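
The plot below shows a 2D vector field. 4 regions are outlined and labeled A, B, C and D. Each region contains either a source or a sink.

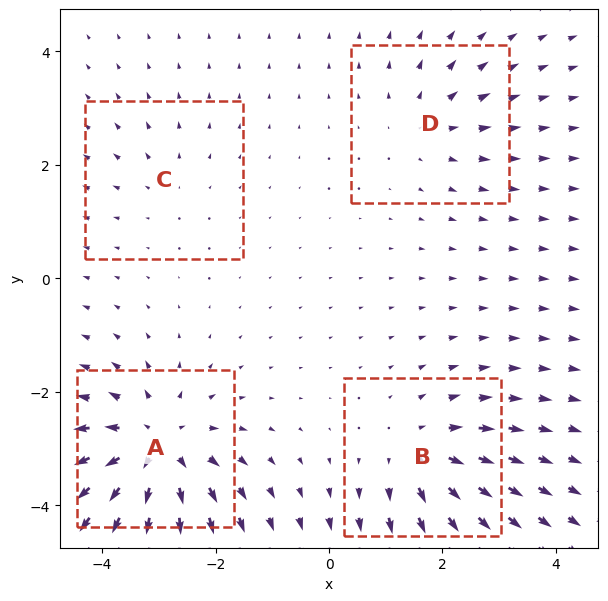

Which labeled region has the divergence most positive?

Divergence at each region's feature centre — A: about +7, B: about +5, C: about +2, D: about +3. Region A is most positive.

A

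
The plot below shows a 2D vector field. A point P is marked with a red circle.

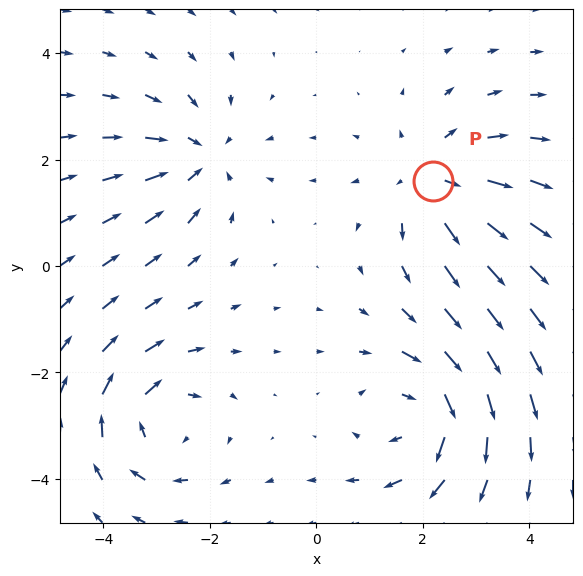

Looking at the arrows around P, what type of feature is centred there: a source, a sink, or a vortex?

At P (2.2, 1.6) the arrows spread outward. Divergence about +4, curl ≈0 — positive divergence with near-zero curl is a source.

source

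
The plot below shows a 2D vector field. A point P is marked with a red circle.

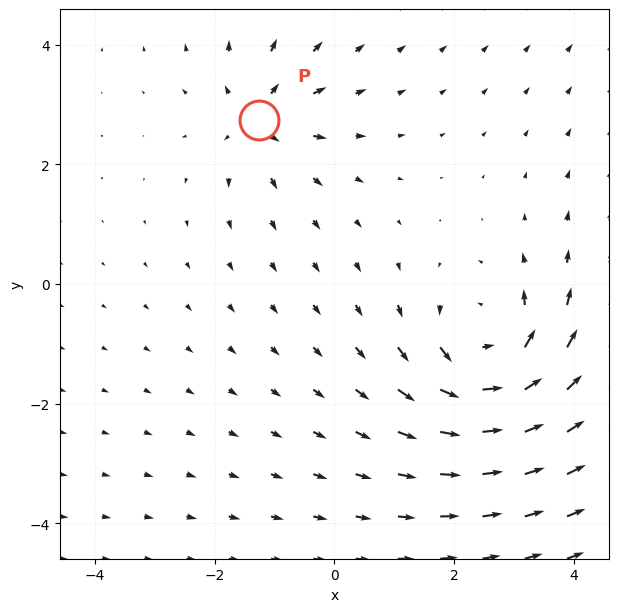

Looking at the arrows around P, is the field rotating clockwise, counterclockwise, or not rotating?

Near P at (-1.3, 2.7) the arrows show no circulation. The curl there is ≈0.

not rotating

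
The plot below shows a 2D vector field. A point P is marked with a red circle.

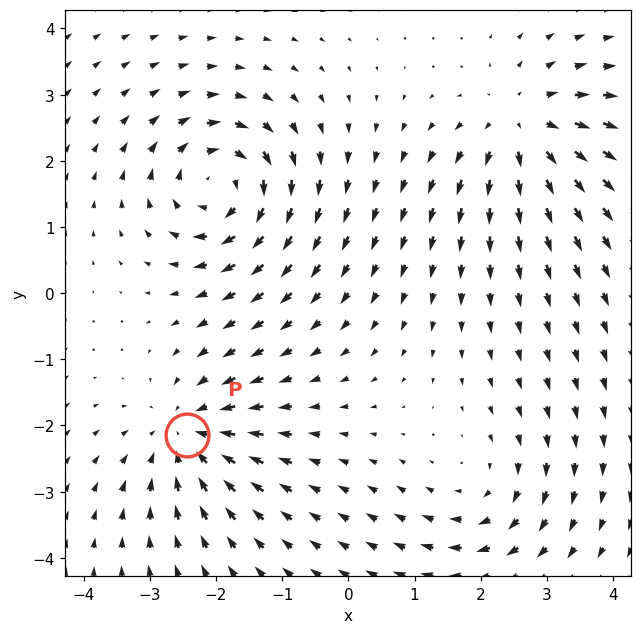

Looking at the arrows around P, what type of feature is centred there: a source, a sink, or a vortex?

sink

At P (-2.4, -2.1) the arrows converge inward. Divergence about -4, curl ≈0 — negative divergence with near-zero curl is a sink.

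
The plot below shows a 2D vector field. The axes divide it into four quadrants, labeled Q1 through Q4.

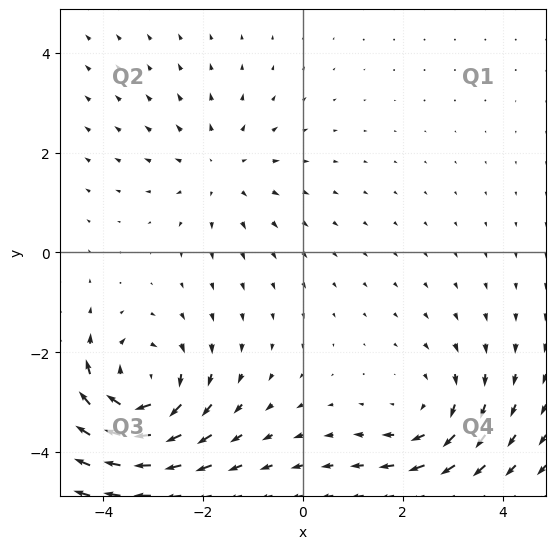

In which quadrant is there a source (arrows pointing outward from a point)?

The source sits at approximately (-1.6, 1.7), which lies in quadrant Q2. The divergence there is about +2, positive as expected for a source.

Q2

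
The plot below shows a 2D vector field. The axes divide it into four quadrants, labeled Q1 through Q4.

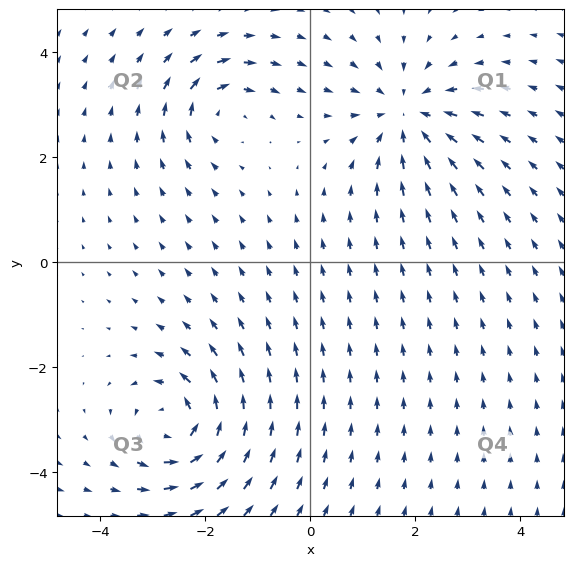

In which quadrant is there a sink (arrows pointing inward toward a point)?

The sink sits at approximately (1.8, 2.8), which lies in quadrant Q1. The divergence there is about -4, negative as expected for a sink.

Q1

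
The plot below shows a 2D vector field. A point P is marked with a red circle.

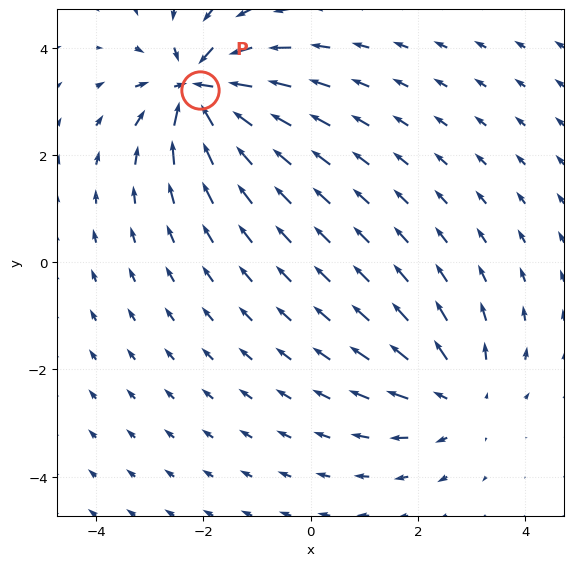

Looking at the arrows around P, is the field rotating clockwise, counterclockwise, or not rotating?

Near P at (-2.1, 3.2) the arrows show no circulation. The curl there is ≈0.

not rotating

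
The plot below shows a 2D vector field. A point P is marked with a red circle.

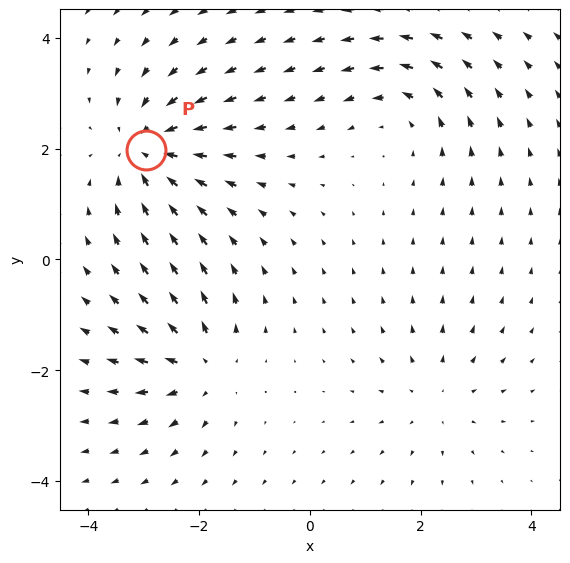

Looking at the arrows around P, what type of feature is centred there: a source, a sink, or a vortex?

sink

At P (-3.0, 2.0) the arrows converge inward. Divergence about -5, curl ≈0 — negative divergence with near-zero curl is a sink.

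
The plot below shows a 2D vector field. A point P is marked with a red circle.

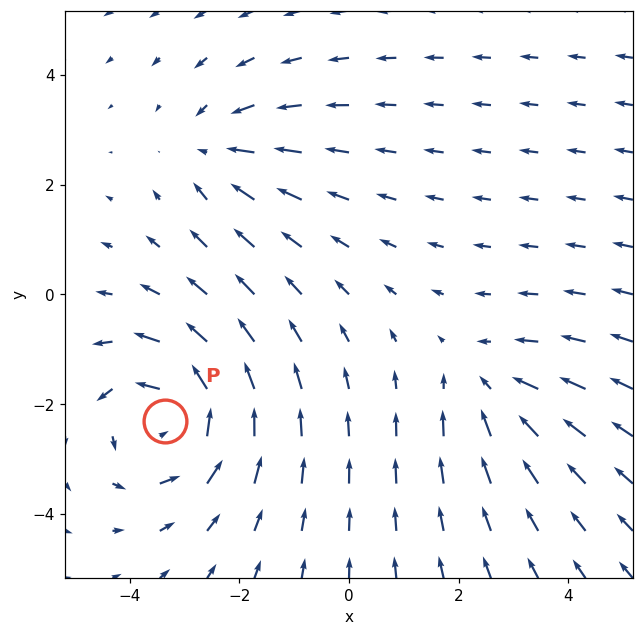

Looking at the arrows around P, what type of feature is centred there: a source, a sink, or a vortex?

vortex

At P (-3.4, -2.3) the arrows circulate counterclockwise. Divergence ≈0, curl about +4 — near-zero divergence with nonzero curl is a vortex.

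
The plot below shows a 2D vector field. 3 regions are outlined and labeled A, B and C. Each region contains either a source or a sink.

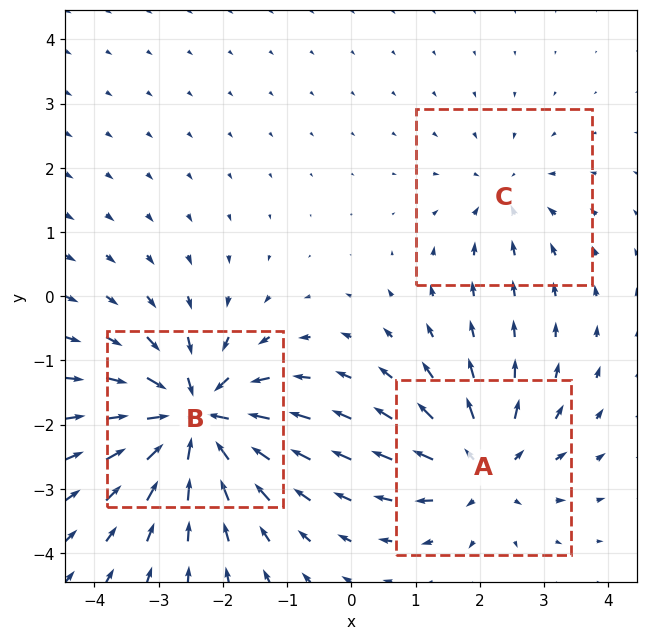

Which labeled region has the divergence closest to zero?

Divergence at each region's feature centre — A: about +4, B: about -6, C: about -2. Region C is closest to zero.

C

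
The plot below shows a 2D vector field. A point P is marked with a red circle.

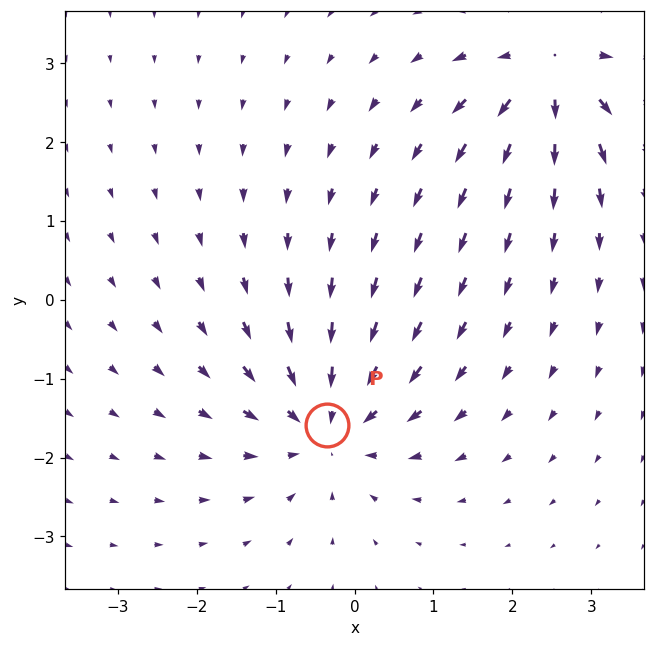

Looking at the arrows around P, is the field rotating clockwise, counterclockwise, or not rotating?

not rotating

Near P at (-0.3, -1.6) the arrows show no circulation. The curl there is ≈0.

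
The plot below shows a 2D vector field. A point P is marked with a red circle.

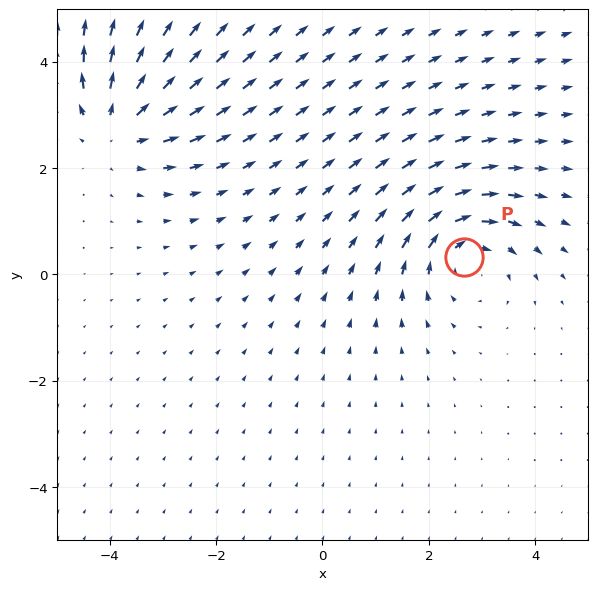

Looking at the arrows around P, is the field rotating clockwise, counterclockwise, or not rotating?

clockwise

Near P at (2.7, 0.3) the arrows circulate clockwise. The curl (z-component) there is about -3; negative curl means clockwise rotation.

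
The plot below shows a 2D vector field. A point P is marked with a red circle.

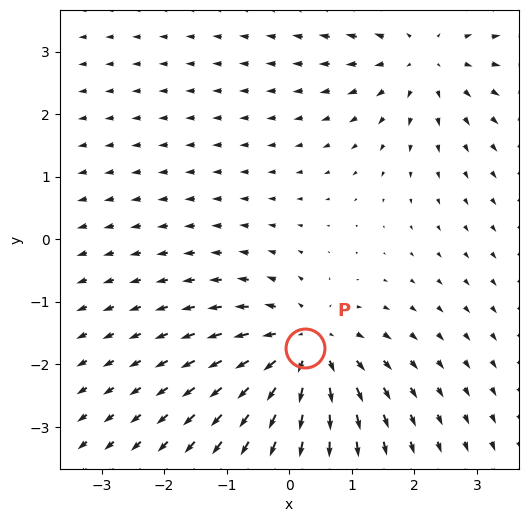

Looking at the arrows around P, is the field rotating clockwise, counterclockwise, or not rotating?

not rotating

Near P at (0.3, -1.7) the arrows show no circulation. The curl there is ≈0.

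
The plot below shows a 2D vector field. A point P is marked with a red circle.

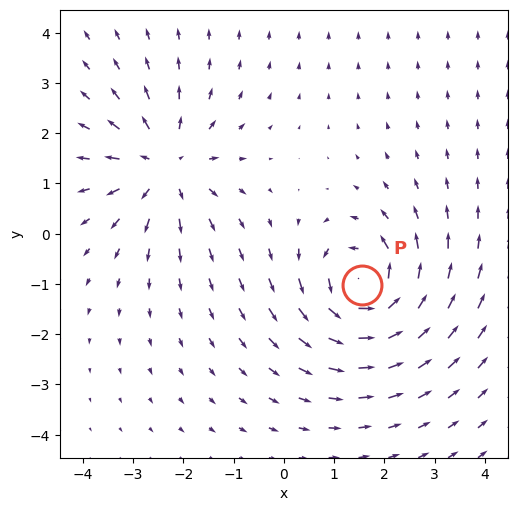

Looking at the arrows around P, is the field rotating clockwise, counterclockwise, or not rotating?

counterclockwise

Near P at (1.6, -1.0) the arrows circulate counterclockwise. The curl (z-component) there is about +5; positive curl means counterclockwise rotation.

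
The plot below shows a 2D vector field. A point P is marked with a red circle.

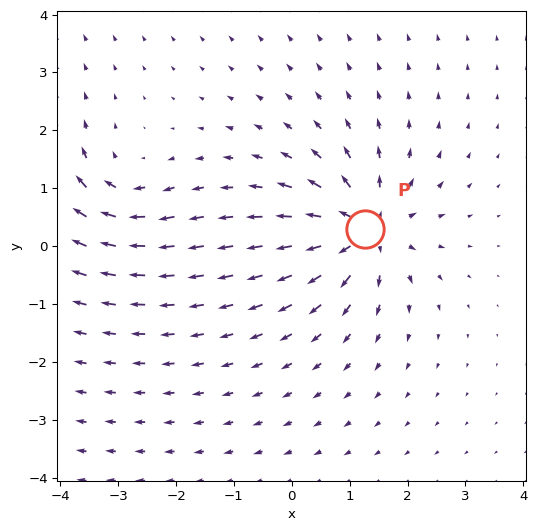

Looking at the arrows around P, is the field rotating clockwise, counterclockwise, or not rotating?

Near P at (1.3, 0.3) the arrows show no circulation. The curl there is ≈0.

not rotating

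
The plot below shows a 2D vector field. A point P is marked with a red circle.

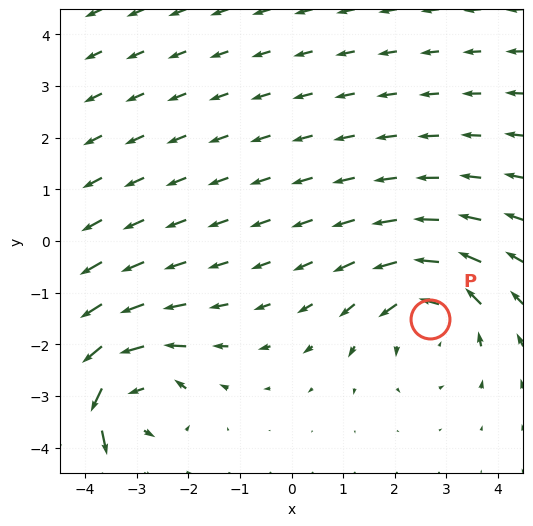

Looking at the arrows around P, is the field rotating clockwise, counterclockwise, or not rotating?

Near P at (2.7, -1.5) the arrows circulate counterclockwise. The curl (z-component) there is about +4; positive curl means counterclockwise rotation.

counterclockwise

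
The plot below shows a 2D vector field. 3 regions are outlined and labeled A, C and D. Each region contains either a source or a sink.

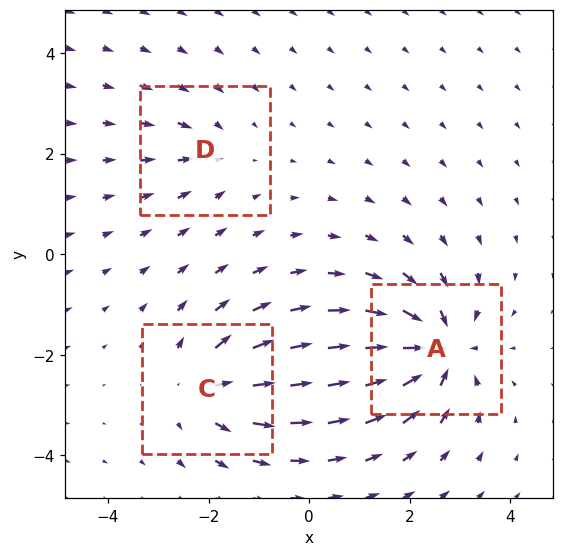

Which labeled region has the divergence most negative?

A

Divergence at each region's feature centre — A: about -5, C: about +4, D: about -2. Region A is most negative.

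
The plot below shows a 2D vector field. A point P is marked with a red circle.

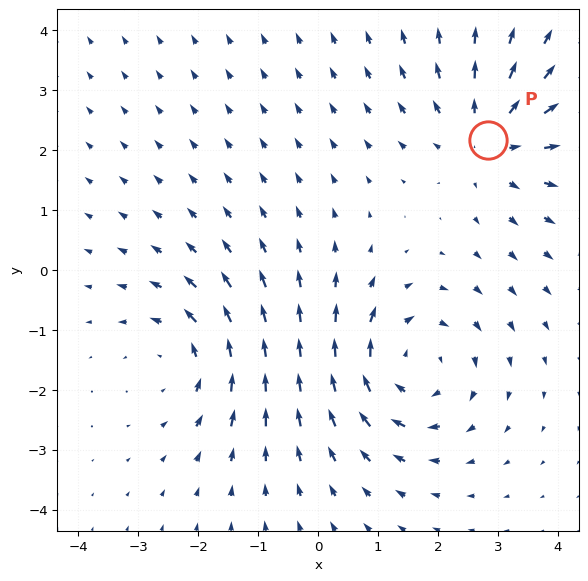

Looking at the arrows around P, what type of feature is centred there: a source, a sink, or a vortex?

At P (2.8, 2.2) the arrows spread outward. Divergence about +3, curl ≈0 — positive divergence with near-zero curl is a source.

source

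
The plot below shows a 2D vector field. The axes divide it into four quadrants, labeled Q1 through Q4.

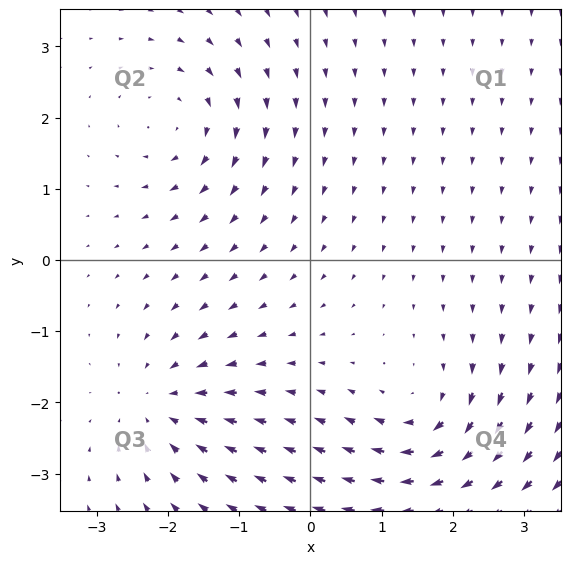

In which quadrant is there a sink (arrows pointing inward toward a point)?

The sink sits at approximately (-2.1, -2.0), which lies in quadrant Q3. The divergence there is about -5, negative as expected for a sink.

Q3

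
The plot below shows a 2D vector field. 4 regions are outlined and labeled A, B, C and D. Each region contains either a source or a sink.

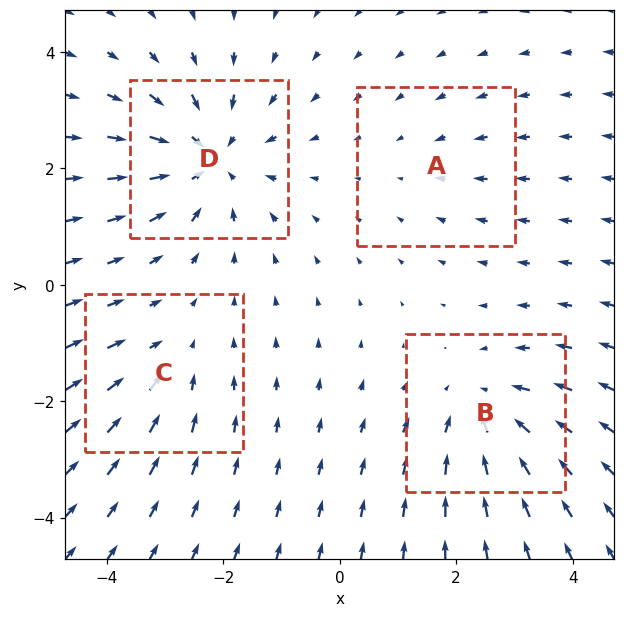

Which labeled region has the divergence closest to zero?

Divergence at each region's feature centre — A: about -2, B: about -5, C: about -3, D: about -6. Region A is closest to zero.

A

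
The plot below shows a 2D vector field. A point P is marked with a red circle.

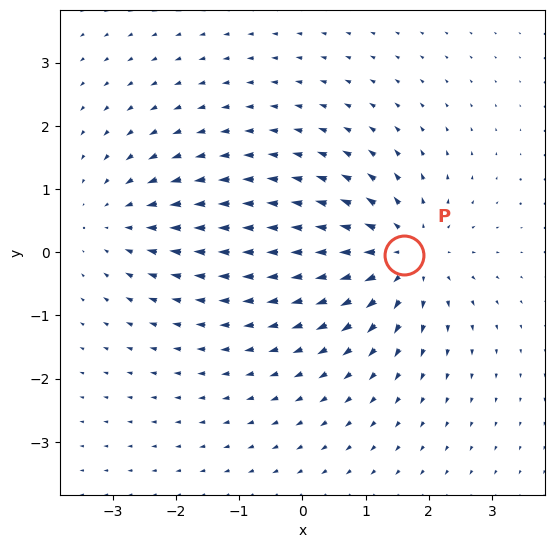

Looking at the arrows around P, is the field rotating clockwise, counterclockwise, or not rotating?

Near P at (1.6, -0.0) the arrows show no circulation. The curl there is ≈0.

not rotating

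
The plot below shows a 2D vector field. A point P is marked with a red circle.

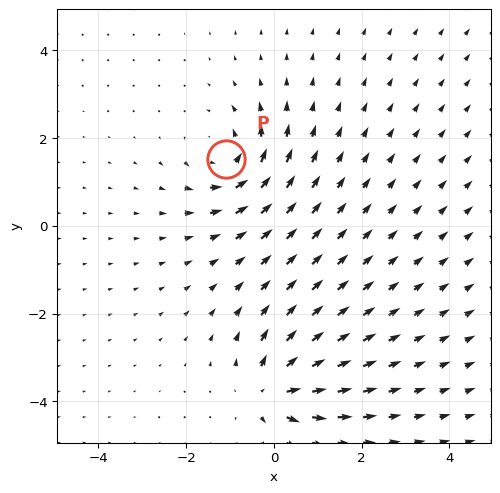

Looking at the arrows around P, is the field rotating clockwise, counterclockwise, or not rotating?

counterclockwise

Near P at (-1.1, 1.5) the arrows circulate counterclockwise. The curl (z-component) there is about +4; positive curl means counterclockwise rotation.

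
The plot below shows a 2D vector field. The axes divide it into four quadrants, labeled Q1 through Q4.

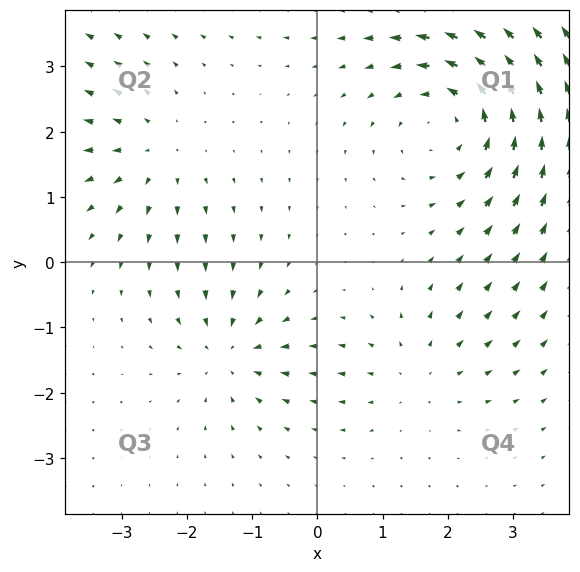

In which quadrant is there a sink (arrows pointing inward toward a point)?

Q3

The sink sits at approximately (-1.3, -1.4), which lies in quadrant Q3. The divergence there is about -4, negative as expected for a sink.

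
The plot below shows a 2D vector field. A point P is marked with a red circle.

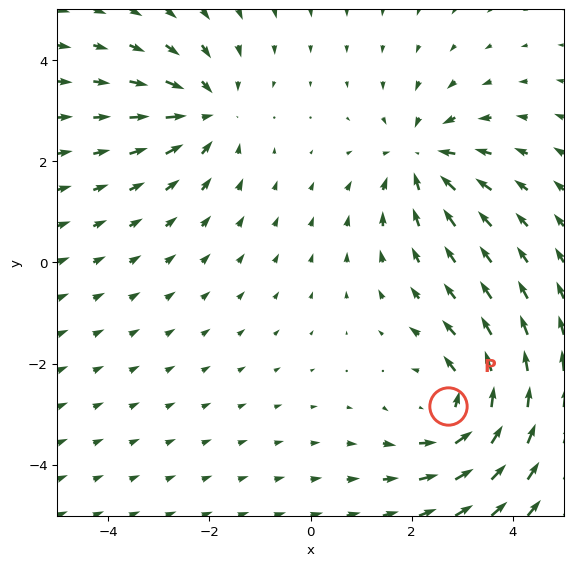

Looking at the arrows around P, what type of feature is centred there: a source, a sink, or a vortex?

At P (2.7, -2.8) the arrows circulate counterclockwise. Divergence ≈0, curl about +3 — near-zero divergence with nonzero curl is a vortex.

vortex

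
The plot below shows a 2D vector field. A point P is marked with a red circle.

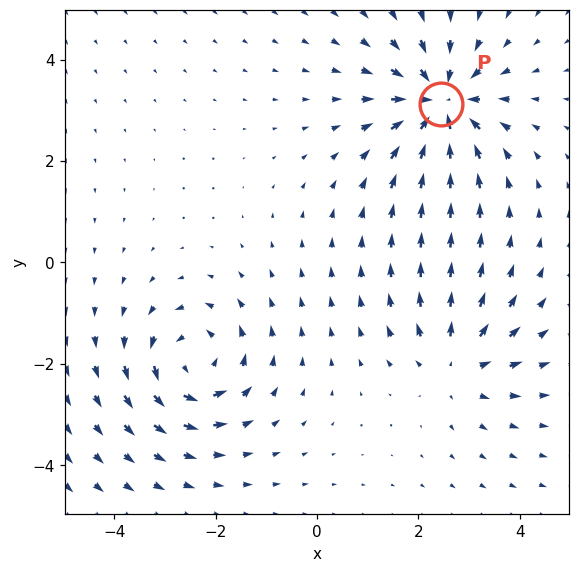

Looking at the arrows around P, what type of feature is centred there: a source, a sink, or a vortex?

sink

At P (2.4, 3.1) the arrows converge inward. Divergence about -5, curl ≈0 — negative divergence with near-zero curl is a sink.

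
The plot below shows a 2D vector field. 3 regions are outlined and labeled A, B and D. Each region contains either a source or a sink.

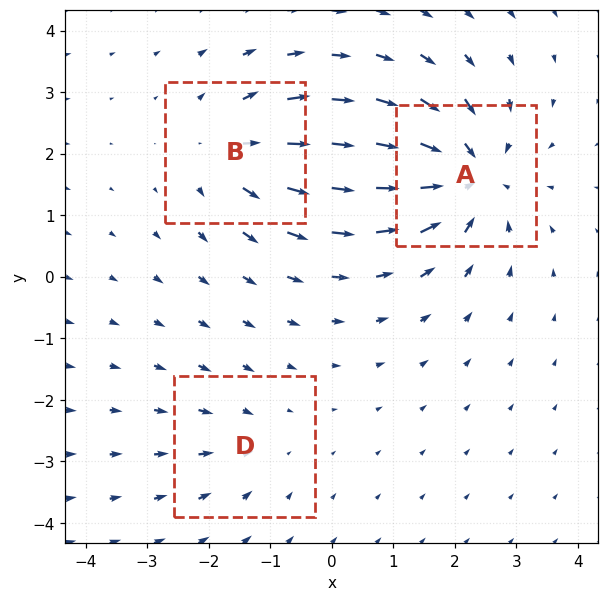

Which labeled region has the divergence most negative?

A

Divergence at each region's feature centre — A: about -5, B: about +3, D: about -2. Region A is most negative.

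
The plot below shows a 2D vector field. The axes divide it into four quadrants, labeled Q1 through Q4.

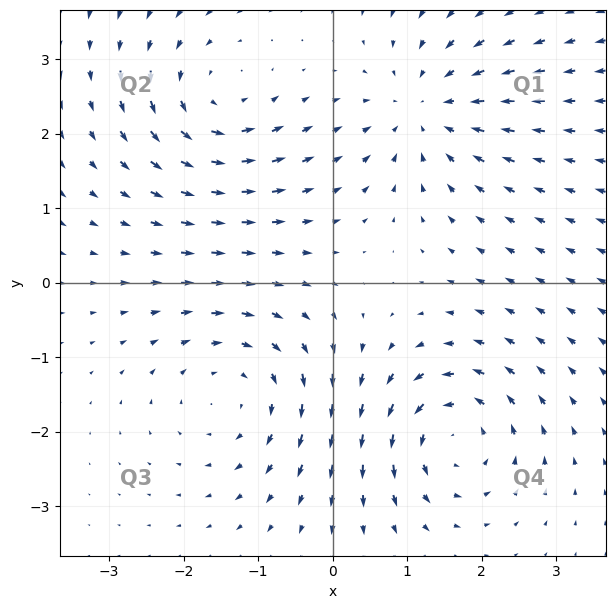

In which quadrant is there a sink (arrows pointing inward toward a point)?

The sink sits at approximately (1.2, 2.3), which lies in quadrant Q1. The divergence there is about -4, negative as expected for a sink.

Q1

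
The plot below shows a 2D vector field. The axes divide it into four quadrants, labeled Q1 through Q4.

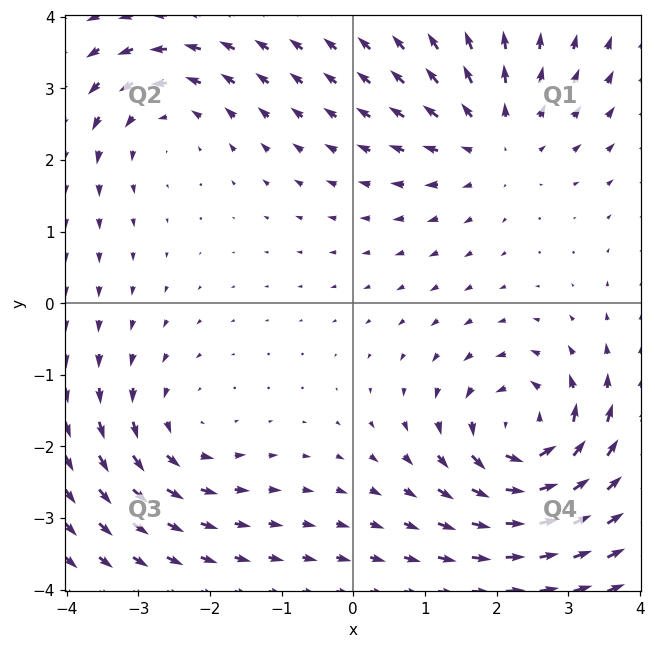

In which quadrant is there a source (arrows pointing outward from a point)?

Q1

The source sits at approximately (2.0, 2.3), which lies in quadrant Q1. The divergence there is about +3, positive as expected for a source.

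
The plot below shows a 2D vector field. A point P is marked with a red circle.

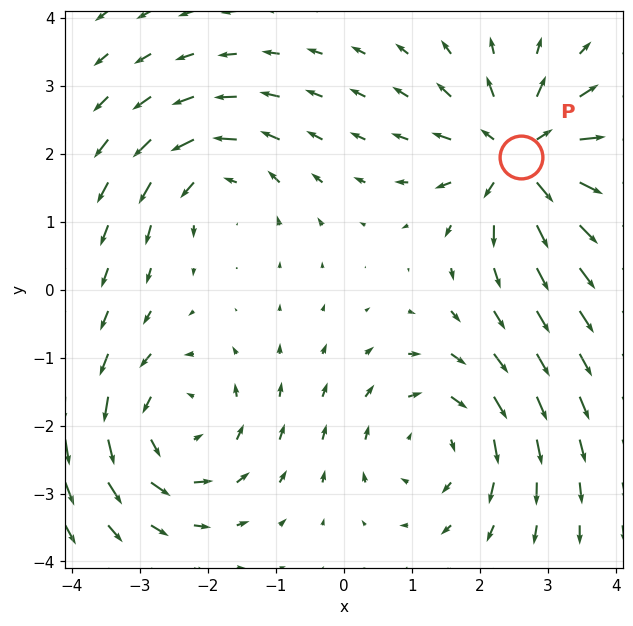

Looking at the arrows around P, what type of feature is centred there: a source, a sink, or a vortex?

At P (2.6, 2.0) the arrows spread outward. Divergence about +7, curl ≈0 — positive divergence with near-zero curl is a source.

source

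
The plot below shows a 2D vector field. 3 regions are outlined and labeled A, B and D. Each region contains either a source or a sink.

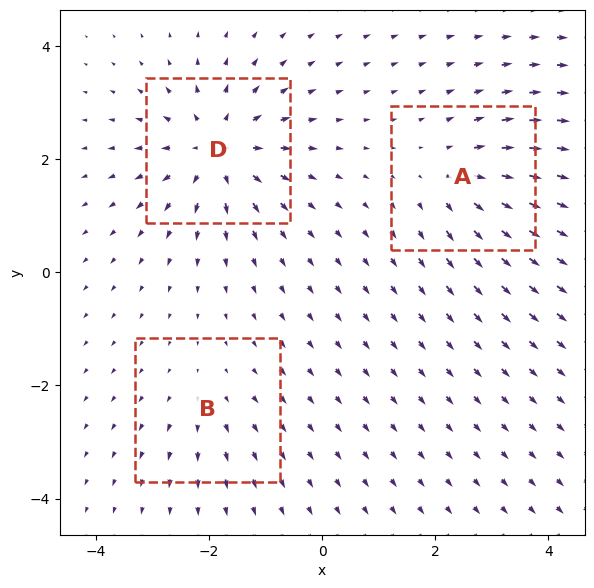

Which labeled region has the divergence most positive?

Divergence at each region's feature centre — A: about +4, B: about +2, D: about +6. Region D is most positive.

D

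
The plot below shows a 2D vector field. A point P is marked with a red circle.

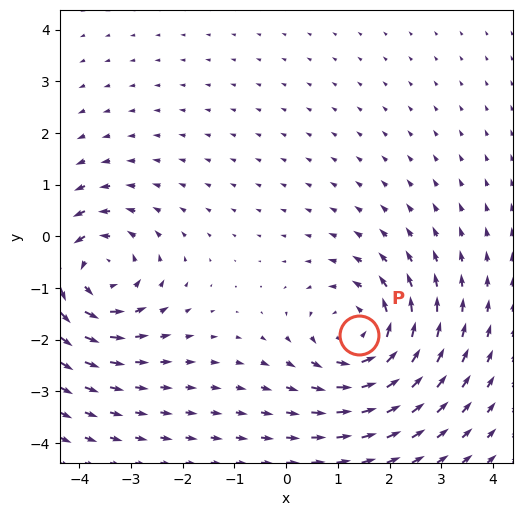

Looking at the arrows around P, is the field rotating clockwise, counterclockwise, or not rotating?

Near P at (1.4, -1.9) the arrows circulate counterclockwise. The curl (z-component) there is about +4; positive curl means counterclockwise rotation.

counterclockwise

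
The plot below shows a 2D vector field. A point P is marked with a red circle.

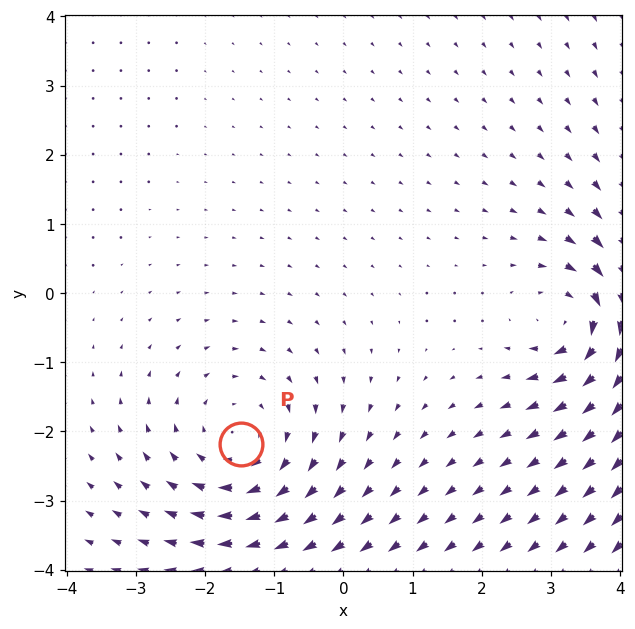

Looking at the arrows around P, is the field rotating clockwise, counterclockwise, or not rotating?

clockwise

Near P at (-1.5, -2.2) the arrows circulate clockwise. The curl (z-component) there is about -4; negative curl means clockwise rotation.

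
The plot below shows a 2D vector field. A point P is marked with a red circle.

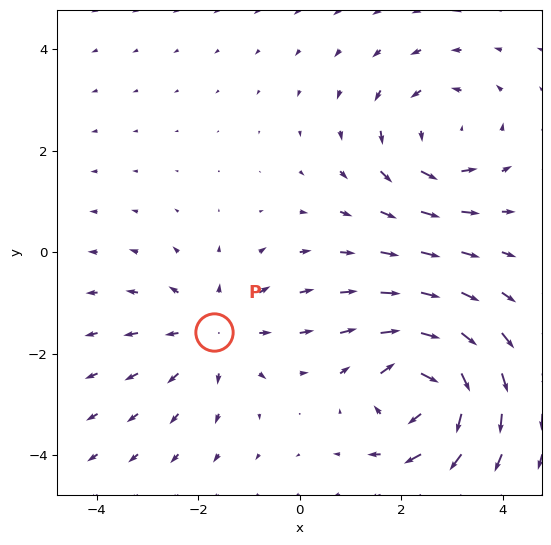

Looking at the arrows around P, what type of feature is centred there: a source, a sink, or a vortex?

source

At P (-1.7, -1.6) the arrows spread outward. Divergence about +3, curl ≈0 — positive divergence with near-zero curl is a source.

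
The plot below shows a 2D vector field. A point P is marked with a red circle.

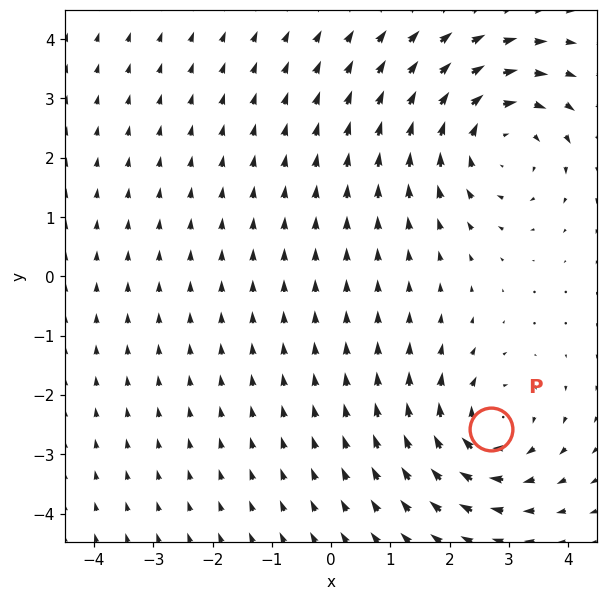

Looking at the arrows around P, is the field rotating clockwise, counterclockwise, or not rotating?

clockwise

Near P at (2.7, -2.6) the arrows circulate clockwise. The curl (z-component) there is about -4; negative curl means clockwise rotation.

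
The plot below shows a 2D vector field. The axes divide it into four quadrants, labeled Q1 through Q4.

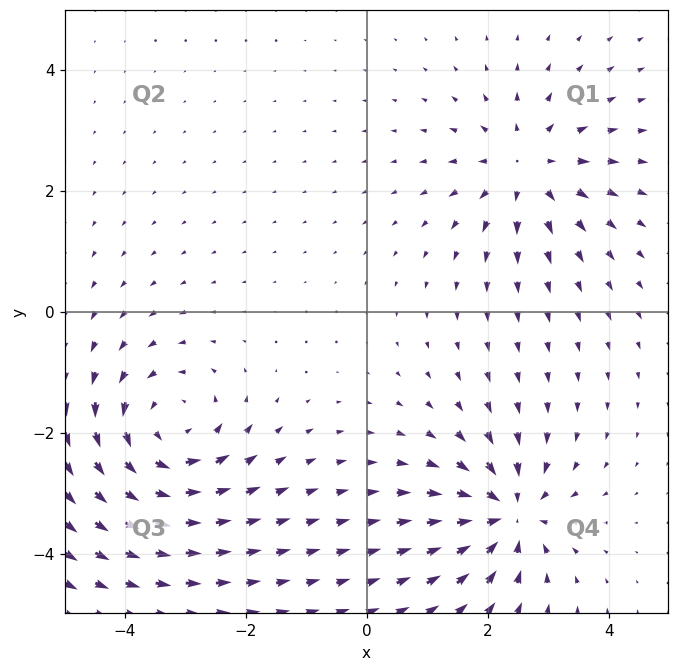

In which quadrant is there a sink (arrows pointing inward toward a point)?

The sink sits at approximately (2.3, -3.3), which lies in quadrant Q4. The divergence there is about -5, negative as expected for a sink.

Q4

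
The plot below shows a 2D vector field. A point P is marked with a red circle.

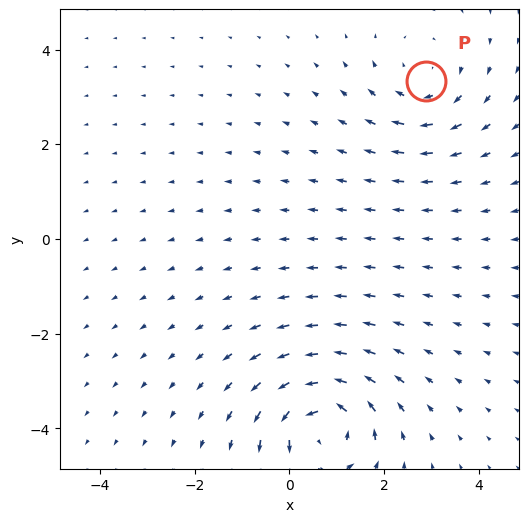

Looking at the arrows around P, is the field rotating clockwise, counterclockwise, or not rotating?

clockwise

Near P at (2.9, 3.3) the arrows circulate clockwise. The curl (z-component) there is about -3; negative curl means clockwise rotation.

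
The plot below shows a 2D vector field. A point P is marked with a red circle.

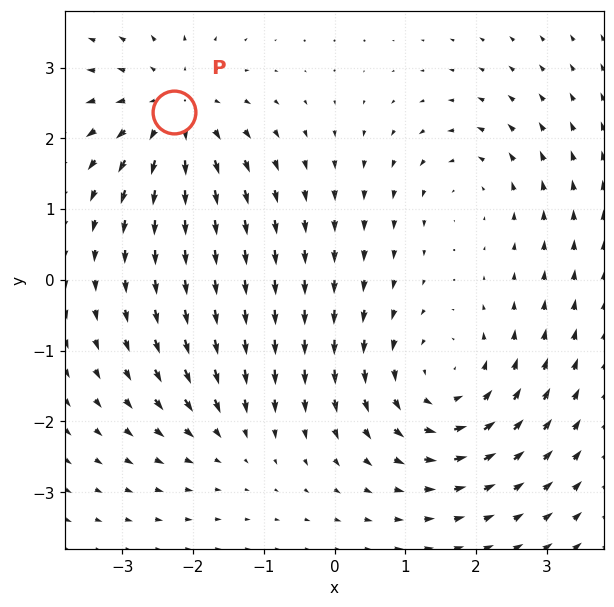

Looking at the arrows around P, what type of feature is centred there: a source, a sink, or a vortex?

source

At P (-2.3, 2.4) the arrows spread outward. Divergence about +4, curl ≈0 — positive divergence with near-zero curl is a source.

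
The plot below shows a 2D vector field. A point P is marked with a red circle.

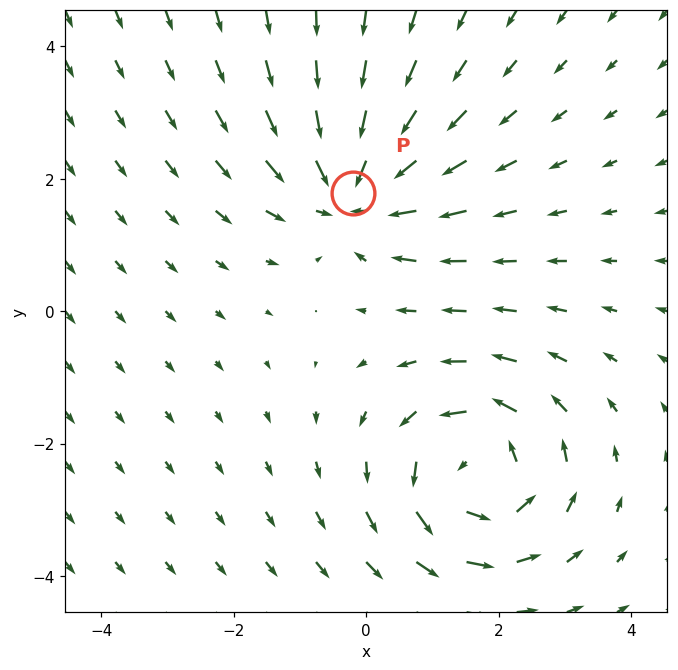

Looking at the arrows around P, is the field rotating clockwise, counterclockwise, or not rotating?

not rotating

Near P at (-0.2, 1.8) the arrows show no circulation. The curl there is ≈0.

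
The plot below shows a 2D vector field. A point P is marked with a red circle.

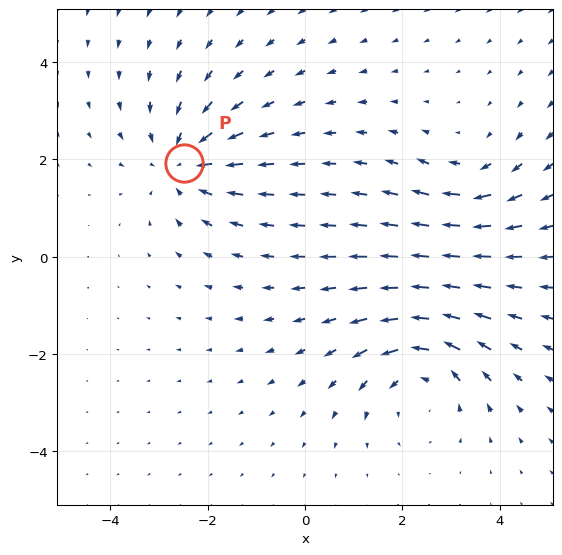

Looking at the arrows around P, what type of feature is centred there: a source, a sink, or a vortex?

At P (-2.5, 1.9) the arrows converge inward. Divergence about -4, curl ≈0 — negative divergence with near-zero curl is a sink.

sink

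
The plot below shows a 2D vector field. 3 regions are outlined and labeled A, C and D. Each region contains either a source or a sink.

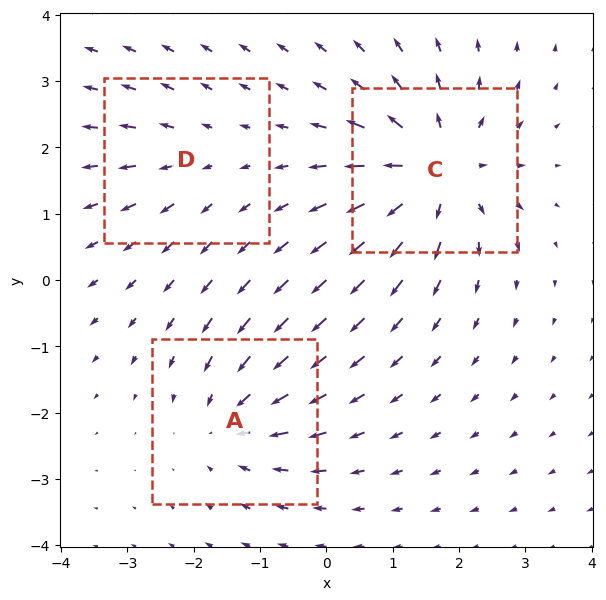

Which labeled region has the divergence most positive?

Divergence at each region's feature centre — A: about -4, C: about +6, D: about +2. Region C is most positive.

C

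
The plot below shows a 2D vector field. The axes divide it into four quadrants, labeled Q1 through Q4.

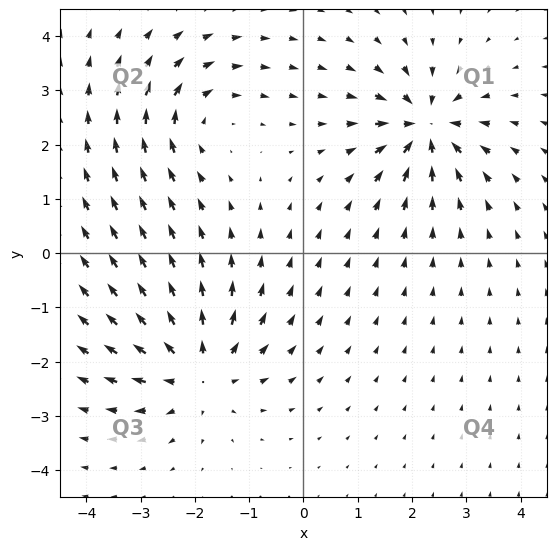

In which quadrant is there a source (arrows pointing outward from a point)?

The source sits at approximately (-1.9, -2.2), which lies in quadrant Q3. The divergence there is about +5, positive as expected for a source.

Q3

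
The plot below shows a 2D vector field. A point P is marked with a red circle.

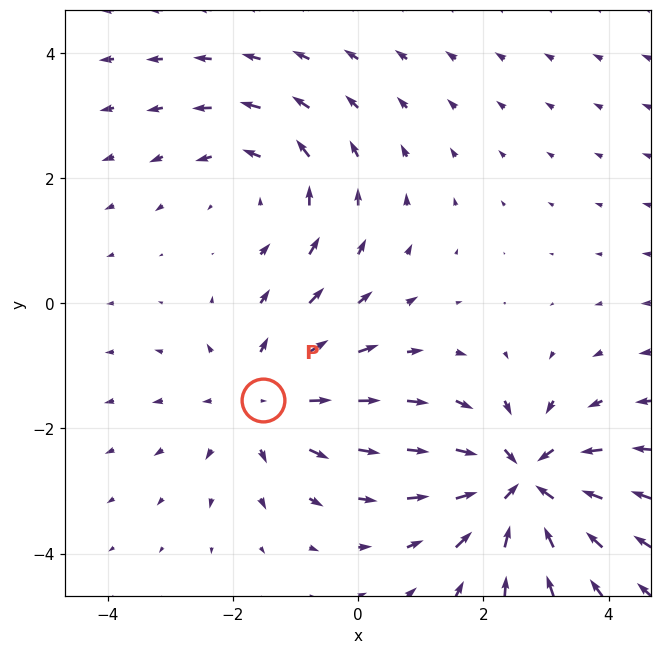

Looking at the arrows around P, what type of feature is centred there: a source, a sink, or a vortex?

source

At P (-1.5, -1.5) the arrows spread outward. Divergence about +2, curl ≈0 — positive divergence with near-zero curl is a source.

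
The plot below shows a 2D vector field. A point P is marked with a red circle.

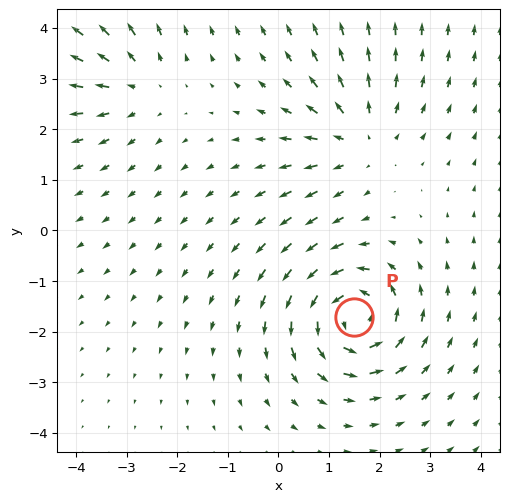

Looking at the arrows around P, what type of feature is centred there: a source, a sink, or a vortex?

At P (1.5, -1.7) the arrows circulate counterclockwise. Divergence ≈0, curl about +6 — near-zero divergence with nonzero curl is a vortex.

vortex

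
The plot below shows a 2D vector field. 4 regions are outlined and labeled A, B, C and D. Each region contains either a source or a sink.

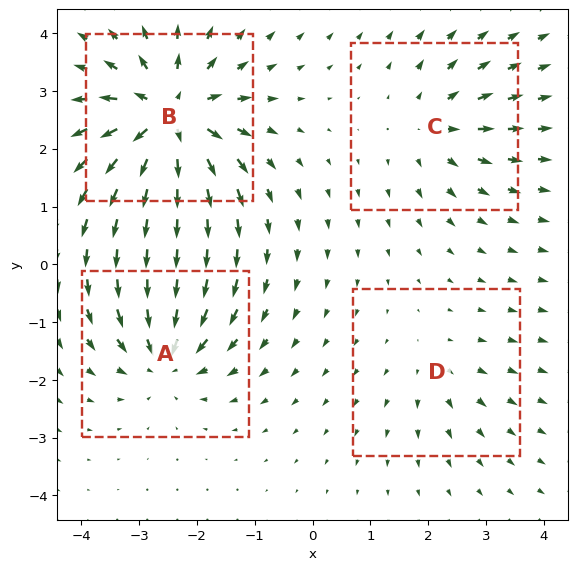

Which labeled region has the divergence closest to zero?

D

Divergence at each region's feature centre — A: about -6, B: about +9, C: about +4, D: about +2. Region D is closest to zero.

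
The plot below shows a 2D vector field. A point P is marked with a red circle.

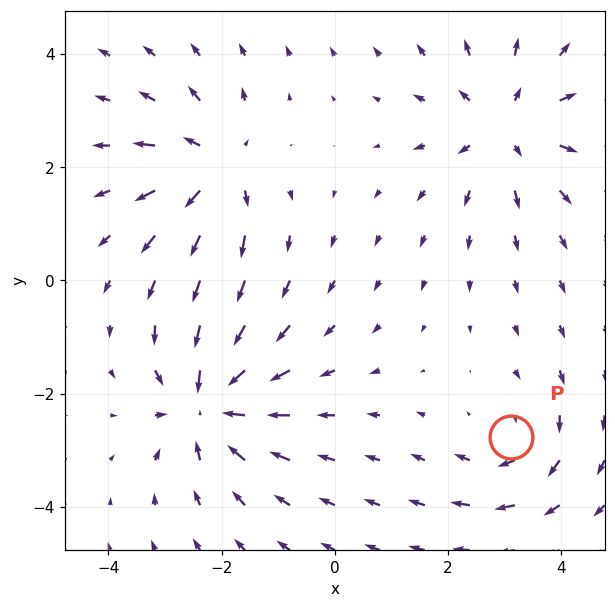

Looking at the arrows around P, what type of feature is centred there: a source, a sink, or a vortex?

vortex

At P (3.1, -2.8) the arrows circulate clockwise. Divergence ≈0, curl about -3 — near-zero divergence with nonzero curl is a vortex.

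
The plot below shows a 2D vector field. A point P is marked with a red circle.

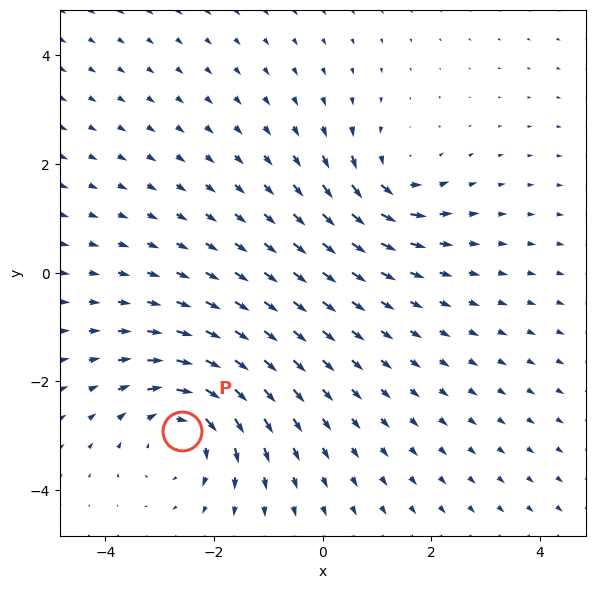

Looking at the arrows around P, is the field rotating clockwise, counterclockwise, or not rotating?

Near P at (-2.6, -2.9) the arrows circulate clockwise. The curl (z-component) there is about -4; negative curl means clockwise rotation.

clockwise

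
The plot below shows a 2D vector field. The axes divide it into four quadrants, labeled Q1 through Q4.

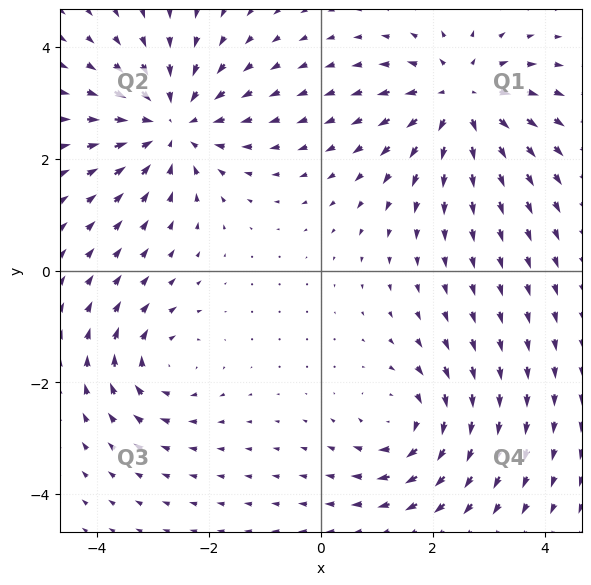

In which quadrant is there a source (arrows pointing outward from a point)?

The source sits at approximately (2.5, 3.1), which lies in quadrant Q1. The divergence there is about +5, positive as expected for a source.

Q1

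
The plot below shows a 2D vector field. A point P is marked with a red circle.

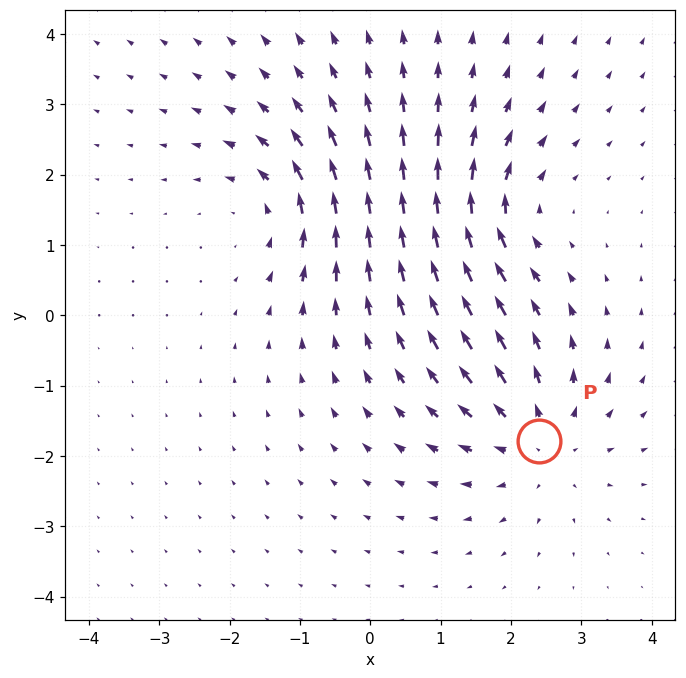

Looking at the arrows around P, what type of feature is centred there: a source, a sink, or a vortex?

At P (2.4, -1.8) the arrows spread outward. Divergence about +4, curl ≈0 — positive divergence with near-zero curl is a source.

source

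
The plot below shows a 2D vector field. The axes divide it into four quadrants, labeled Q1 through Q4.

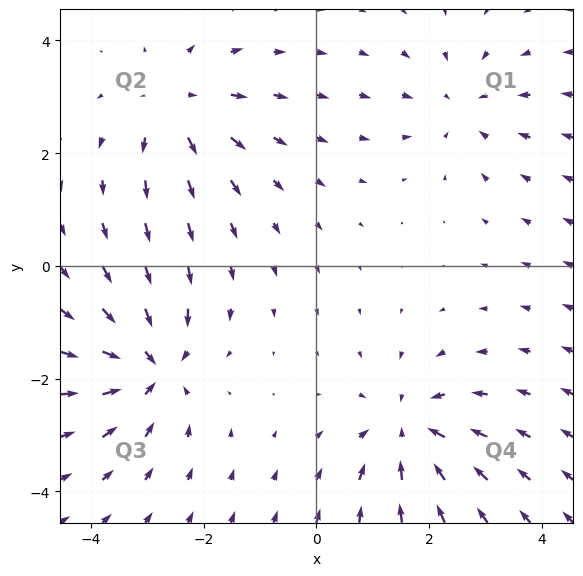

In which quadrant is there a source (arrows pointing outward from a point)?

The source sits at approximately (-2.5, 2.8), which lies in quadrant Q2. The divergence there is about +4, positive as expected for a source.

Q2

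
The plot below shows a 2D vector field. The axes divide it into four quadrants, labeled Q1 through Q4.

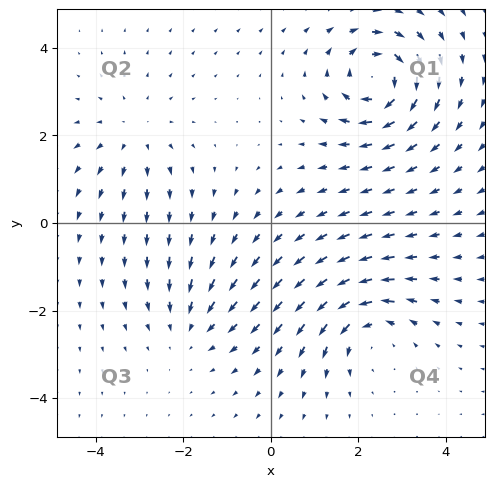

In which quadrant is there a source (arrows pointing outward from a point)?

The source sits at approximately (-3.1, 2.1), which lies in quadrant Q2. The divergence there is about +3, positive as expected for a source.

Q2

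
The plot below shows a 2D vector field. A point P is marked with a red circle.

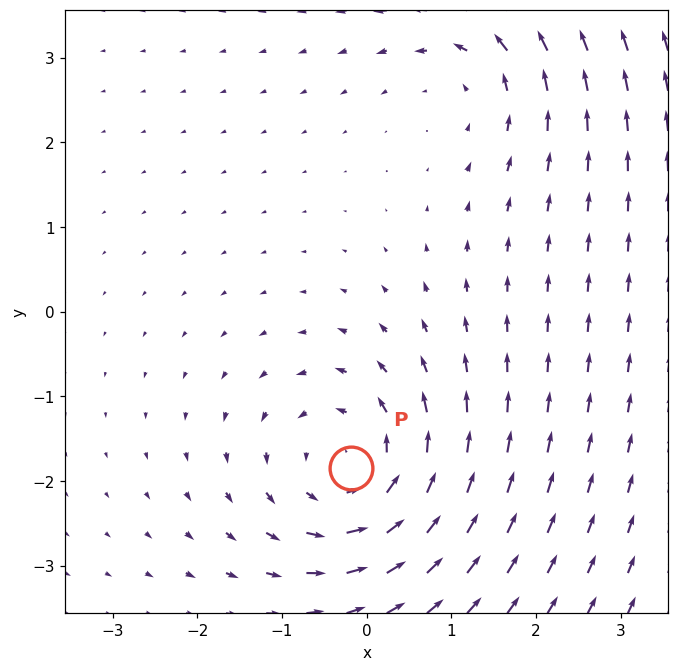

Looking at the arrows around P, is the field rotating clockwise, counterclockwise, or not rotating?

counterclockwise

Near P at (-0.2, -1.8) the arrows circulate counterclockwise. The curl (z-component) there is about +4; positive curl means counterclockwise rotation.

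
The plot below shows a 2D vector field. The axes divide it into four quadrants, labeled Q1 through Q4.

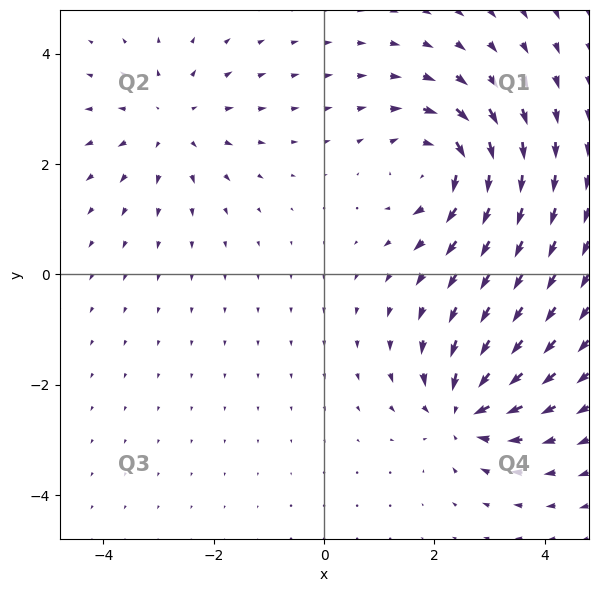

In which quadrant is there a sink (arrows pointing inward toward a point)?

The sink sits at approximately (2.5, -2.5), which lies in quadrant Q4. The divergence there is about -4, negative as expected for a sink.

Q4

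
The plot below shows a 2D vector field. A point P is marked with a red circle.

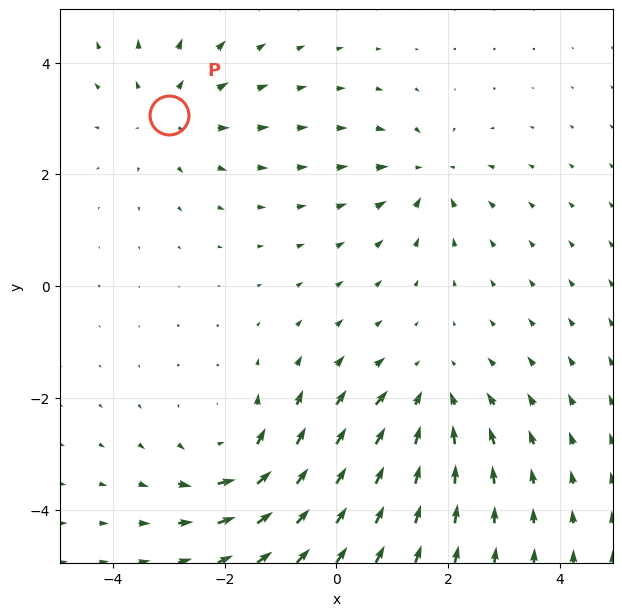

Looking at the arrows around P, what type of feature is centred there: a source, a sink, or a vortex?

source

At P (-3.0, 3.1) the arrows spread outward. Divergence about +3, curl ≈0 — positive divergence with near-zero curl is a source.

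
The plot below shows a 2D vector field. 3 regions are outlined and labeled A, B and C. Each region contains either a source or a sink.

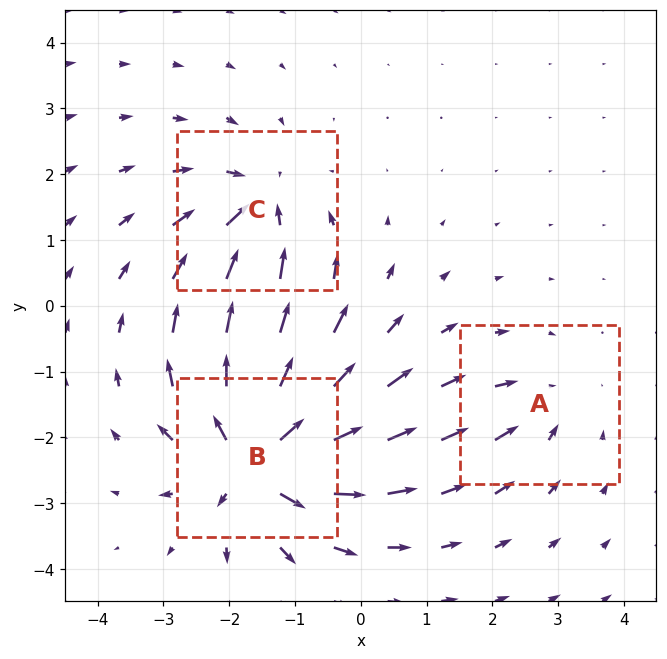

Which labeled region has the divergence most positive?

Divergence at each region's feature centre — A: about -2, B: about +6, C: about -4. Region B is most positive.

B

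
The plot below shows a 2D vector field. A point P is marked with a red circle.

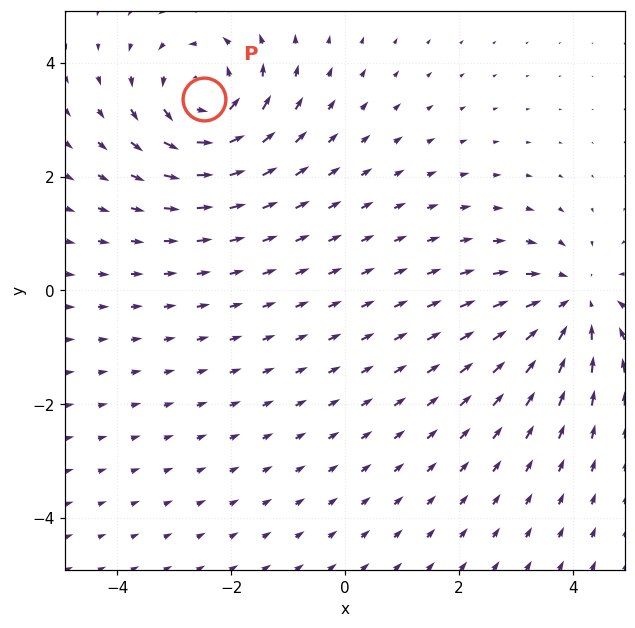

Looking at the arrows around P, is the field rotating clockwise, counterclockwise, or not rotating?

counterclockwise

Near P at (-2.5, 3.4) the arrows circulate counterclockwise. The curl (z-component) there is about +3; positive curl means counterclockwise rotation.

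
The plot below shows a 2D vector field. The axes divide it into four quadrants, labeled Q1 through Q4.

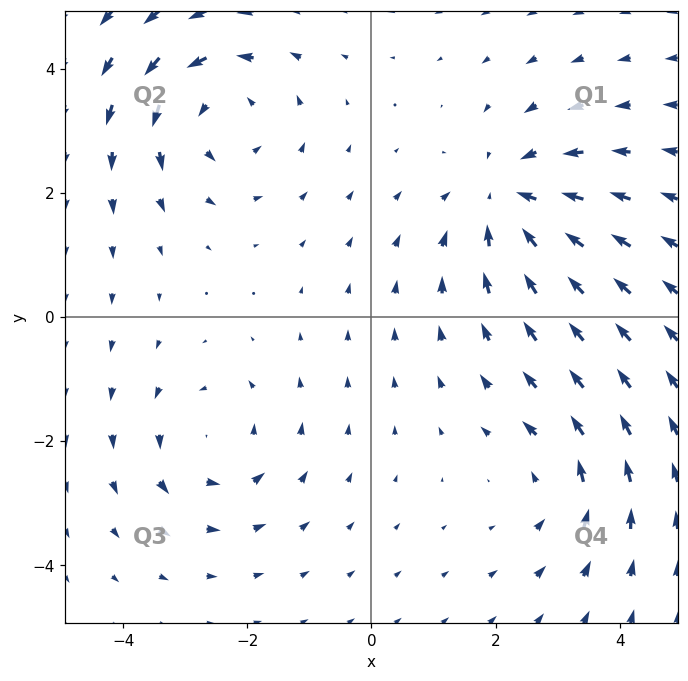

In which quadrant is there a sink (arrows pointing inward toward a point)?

Q1

The sink sits at approximately (2.2, 1.9), which lies in quadrant Q1. The divergence there is about -4, negative as expected for a sink.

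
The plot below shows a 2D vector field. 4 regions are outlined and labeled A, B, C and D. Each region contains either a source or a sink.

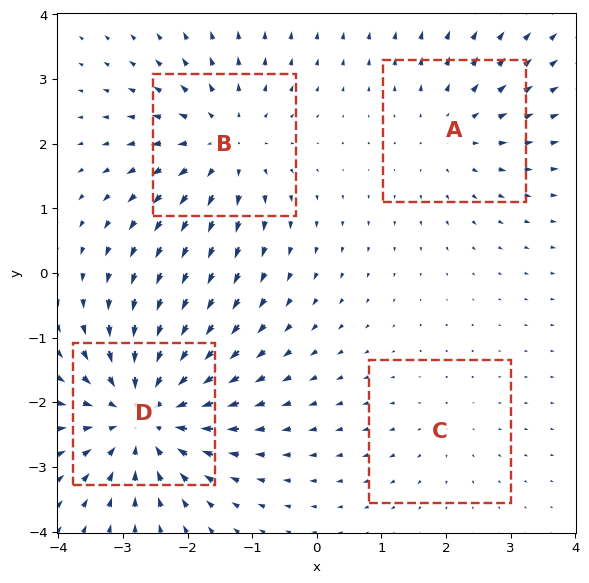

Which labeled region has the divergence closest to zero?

C

Divergence at each region's feature centre — A: about +3, B: about +5, C: about +2, D: about -6. Region C is closest to zero.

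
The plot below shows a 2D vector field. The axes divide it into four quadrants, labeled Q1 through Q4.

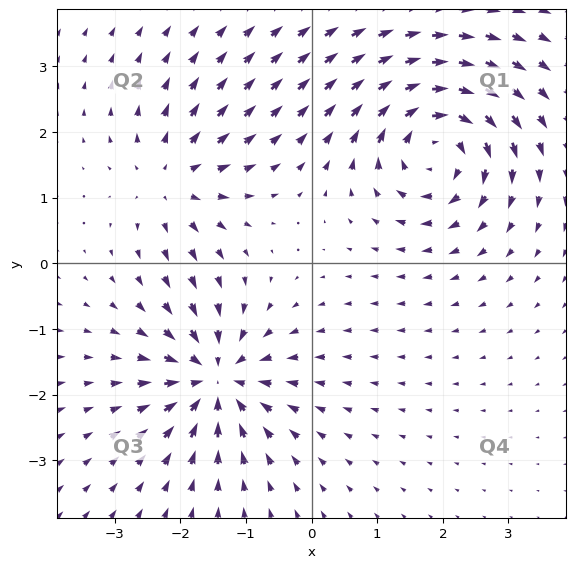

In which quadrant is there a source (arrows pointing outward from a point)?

The source sits at approximately (-2.1, 1.3), which lies in quadrant Q2. The divergence there is about +4, positive as expected for a source.

Q2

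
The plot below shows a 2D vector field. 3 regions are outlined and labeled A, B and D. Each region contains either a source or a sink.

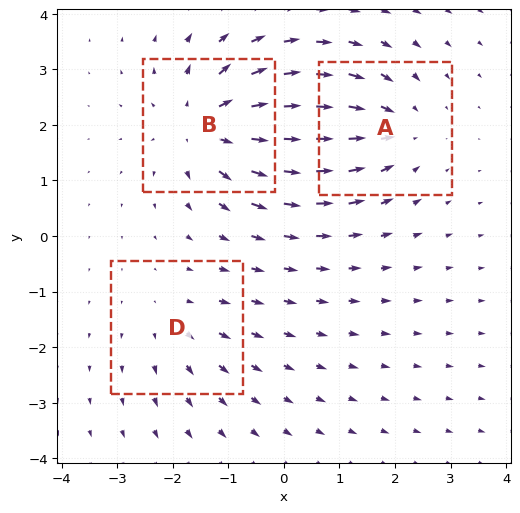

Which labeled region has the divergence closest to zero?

D

Divergence at each region's feature centre — A: about -3, B: about +4, D: about +2. Region D is closest to zero.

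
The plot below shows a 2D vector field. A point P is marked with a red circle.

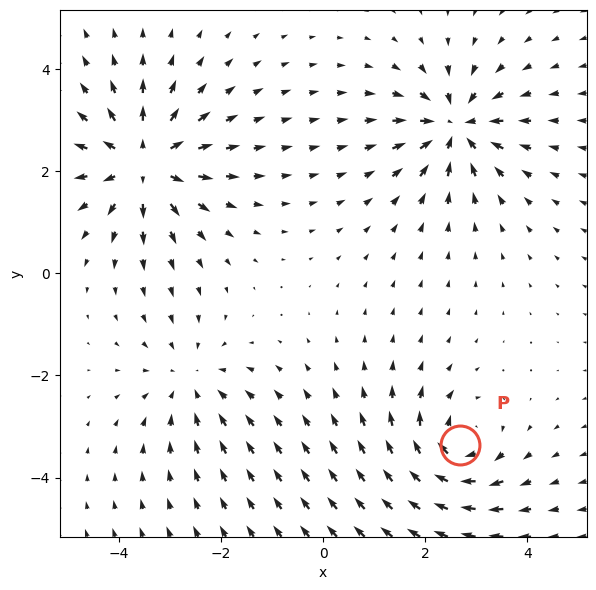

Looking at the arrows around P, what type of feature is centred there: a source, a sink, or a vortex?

At P (2.7, -3.4) the arrows circulate clockwise. Divergence ≈0, curl about -5 — near-zero divergence with nonzero curl is a vortex.

vortex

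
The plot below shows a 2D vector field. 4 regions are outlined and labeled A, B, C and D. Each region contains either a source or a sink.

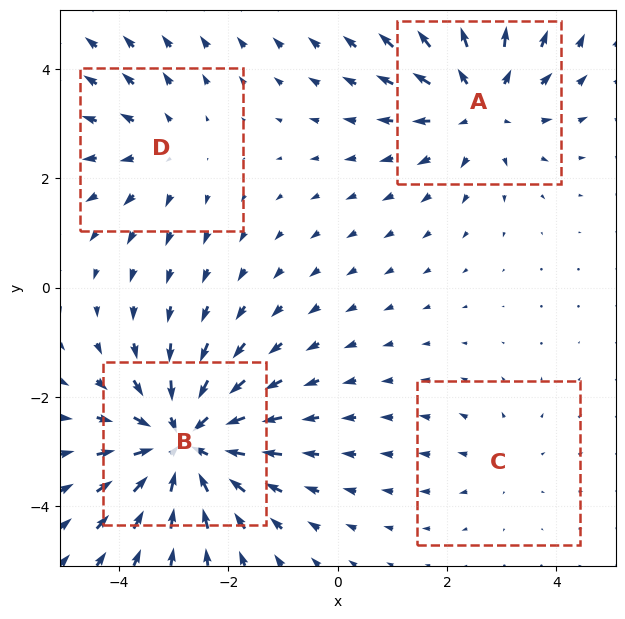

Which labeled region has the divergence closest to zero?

Divergence at each region's feature centre — A: about +4, B: about -6, C: about +2, D: about +3. Region C is closest to zero.

C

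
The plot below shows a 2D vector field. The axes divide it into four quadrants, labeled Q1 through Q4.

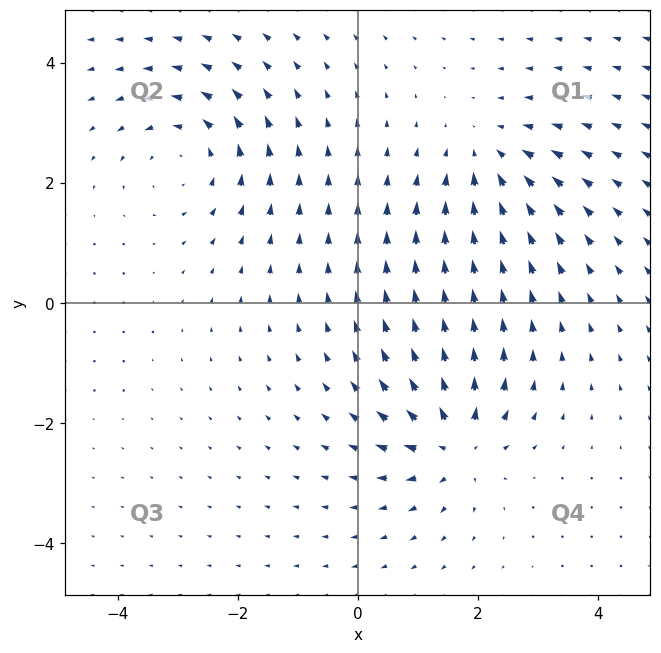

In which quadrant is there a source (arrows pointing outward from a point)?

Q4

The source sits at approximately (1.6, -2.4), which lies in quadrant Q4. The divergence there is about +5, positive as expected for a source.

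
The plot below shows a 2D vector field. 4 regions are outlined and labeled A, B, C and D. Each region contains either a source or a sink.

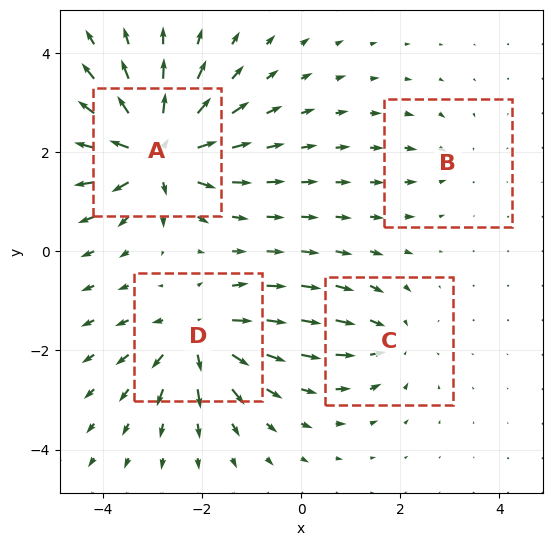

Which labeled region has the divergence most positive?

Divergence at each region's feature centre — A: about +9, B: about -2, C: about -4, D: about +6. Region A is most positive.

A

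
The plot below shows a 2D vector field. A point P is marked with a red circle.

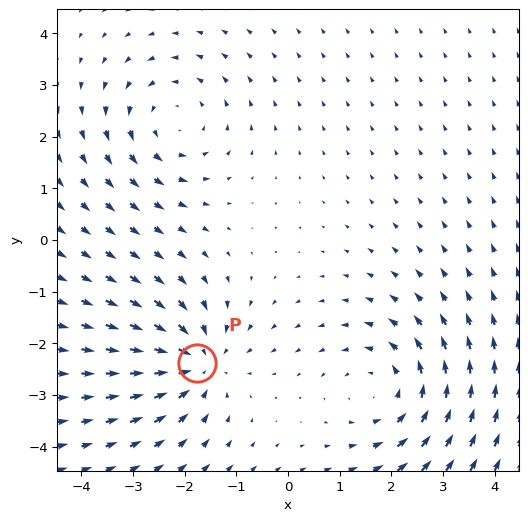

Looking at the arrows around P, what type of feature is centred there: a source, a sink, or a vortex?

At P (-1.8, -2.4) the arrows converge inward. Divergence about -3, curl ≈0 — negative divergence with near-zero curl is a sink.

sink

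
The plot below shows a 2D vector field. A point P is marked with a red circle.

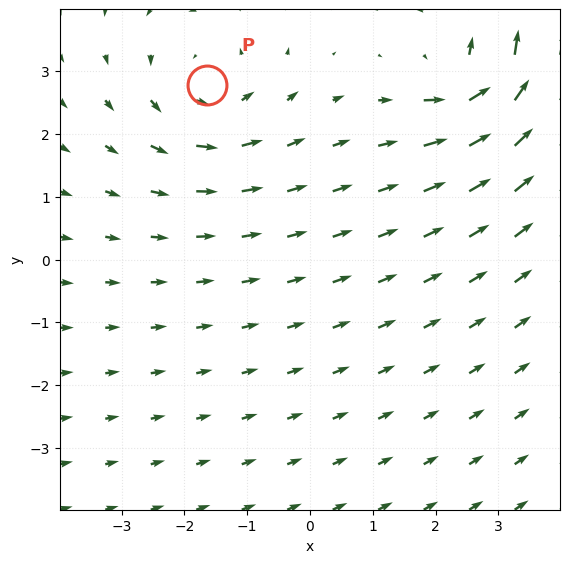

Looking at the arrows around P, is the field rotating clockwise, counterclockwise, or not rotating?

Near P at (-1.6, 2.8) the arrows circulate counterclockwise. The curl (z-component) there is about +3; positive curl means counterclockwise rotation.

counterclockwise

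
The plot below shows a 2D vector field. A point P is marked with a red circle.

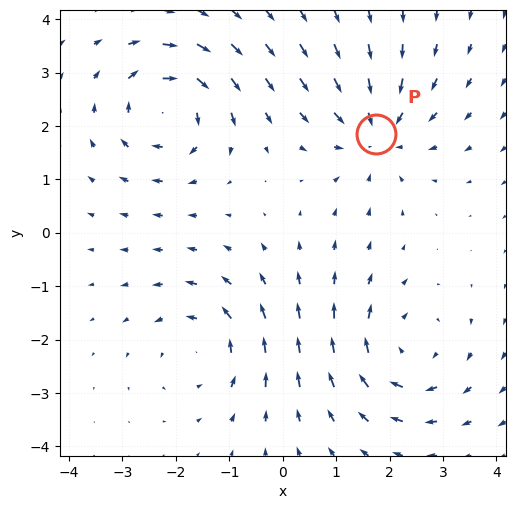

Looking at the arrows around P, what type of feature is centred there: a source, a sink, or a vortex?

At P (1.8, 1.9) the arrows converge inward. Divergence about -5, curl ≈0 — negative divergence with near-zero curl is a sink.

sink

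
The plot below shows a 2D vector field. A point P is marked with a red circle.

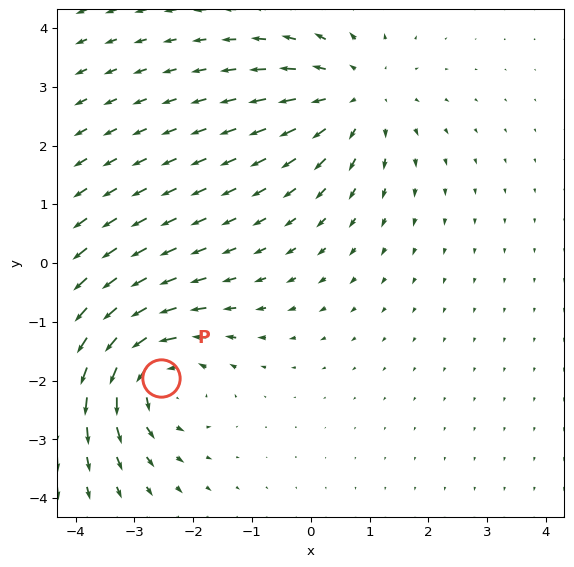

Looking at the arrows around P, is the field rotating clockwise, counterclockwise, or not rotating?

counterclockwise

Near P at (-2.5, -2.0) the arrows circulate counterclockwise. The curl (z-component) there is about +5; positive curl means counterclockwise rotation.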